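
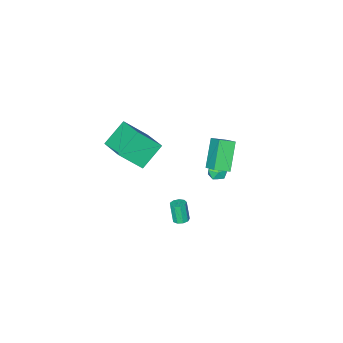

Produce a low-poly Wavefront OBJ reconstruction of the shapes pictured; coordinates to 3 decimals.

v 1.772 -1.895 3.267
v 2.95 -2.728 4.723
v 2.242 0.112 4.036
v 3.421 -0.721 5.491
v 3.319 -1.799 2.069
v 4.498 -2.632 3.524
v 3.79 0.208 2.837
v 4.968 -0.625 4.293
v 0.751 0.113 -4.67
v 1.07 -0.309 -4.78
v 0.967 -0.735 -3.44
v 0.649 -0.313 -3.33
v 1.275 -0.02 -4.672
v 1.172 -0.447 -3.332
v 1.234 0.33 -4.564
v 1.132 -0.096 -3.224
v 0.968 0.58 -4.505
v 0.865 0.153 -3.165
v 0.601 0.611 -4.523
v 0.498 0.184 -3.183
v 0.304 0.409 -4.61
v 0.201 -0.018 -3.27
v 0.216 0.069 -4.725
v 0.113 -0.358 -3.385
v 0.379 -0.25 -4.814
v 0.276 -0.677 -3.474
v 0.716 -0.399 -4.836
v 0.614 -0.826 -3.496
v -3.489 -0.496 -2.575
v -3.072 -0.26 -3.134
v -3.068 -1.6 -2.726
v -2.651 -1.364 -3.285
v -2.497 -1.154 -2.597
v -2.757 -0.472 -2.504
v -3.383 -1.388 -3.356
v -3.643 -0.706 -3.263
v -3.007 -0.812 -3.617
v -2.459 -0.667 -3.148
v -3.681 -1.193 -2.712
v -3.133 -1.048 -2.243
v -2.425 -0.861 1.086
v -2.171 0.249 1.935
v -3.319 -0.366 0.707
v -3.065 0.744 1.556
v -1.235 0.076 -0.496
v -0.981 1.186 0.353
v -2.129 0.571 -0.875
v -1.875 1.681 -0.026
f 2 4 1
f 5 2 1
f 1 4 3
f 3 5 1
f 2 8 4
f 6 2 5
f 6 8 2
f 4 8 3
f 7 5 3
f 3 8 7
f 7 6 5
f 8 6 7
f 10 9 13
f 10 13 11
f 11 13 14
f 11 14 12
f 13 9 15
f 13 15 14
f 14 15 16
f 14 16 12
f 15 9 17
f 15 17 16
f 16 17 18
f 16 18 12
f 17 9 19
f 17 19 18
f 18 19 20
f 18 20 12
f 19 9 21
f 19 21 20
f 20 21 22
f 20 22 12
f 21 9 23
f 21 23 22
f 22 23 24
f 22 24 12
f 23 9 25
f 23 25 24
f 24 25 26
f 24 26 12
f 25 9 27
f 25 27 26
f 26 27 28
f 26 28 12
f 27 9 10
f 27 10 28
f 28 10 11
f 28 11 12
f 29 40 34
f 29 34 30
f 29 30 36
f 29 36 39
f 29 39 40
f 30 34 38
f 34 40 33
f 40 39 31
f 39 36 35
f 36 30 37
f 32 38 33
f 32 33 31
f 32 31 35
f 32 35 37
f 32 37 38
f 33 38 34
f 31 33 40
f 35 31 39
f 37 35 36
f 38 37 30
f 42 44 41
f 45 42 41
f 41 44 43
f 43 45 41
f 42 48 44
f 46 42 45
f 46 48 42
f 44 48 43
f 47 45 43
f 43 48 47
f 47 46 45
f 48 46 47



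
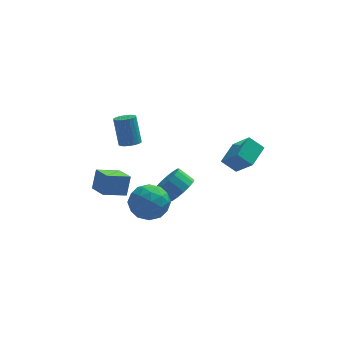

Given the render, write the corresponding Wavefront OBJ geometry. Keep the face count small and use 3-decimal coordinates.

v -1.76 1.178 -2.705
v -1.076 0.657 -1.81
v -2.404 -0.637 -3.27
v -1.72 -1.158 -2.375
v -2.712 -0.474 -2.079
v -2.314 0.648 -1.73
v -1.166 -0.628 -3.35
v -0.768 0.494 -3.001
v -0.709 -0.459 -2.209
v -1.664 -0.364 -1.423
v -1.816 0.384 -3.657
v -2.771 0.479 -2.871
v -1.361 1.077 -2.208
v -2.119 -1.057 -2.872
v -2.702 -0.655 -2.698
v -2.3 -0.961 -2.172
v -2.089 1.071 -2.161
v -1.687 0.765 -1.635
v -2.649 0.1 -1.793
v -1.793 -0.745 -3.445
v -1.391 -1.051 -2.919
v -1.18 0.981 -2.908
v -0.778 0.675 -2.382
v -0.831 -0.08 -3.287
v -0.743 0.115 -1.917
v -1.122 -0.952 -2.249
v -0.797 -0.64 -2.822
v -0.563 0.019 -2.617
v -1.305 0.17 -1.455
v -1.684 -0.897 -1.787
v -2.267 -0.495 -1.613
v -2.033 0.165 -1.407
v -1.089 -0.486 -1.689
v -1.796 0.917 -3.293
v -2.175 -0.15 -3.625
v -1.447 -0.145 -3.673
v -1.213 0.515 -3.467
v -2.358 0.972 -2.831
v -2.737 -0.095 -3.163
v -2.917 0.001 -2.463
v -2.683 0.66 -2.258
v -2.391 0.506 -3.391
v -4.19 2.363 -3.581
v -3.929 2.859 -2.375
v -4.751 3.678 -4.001
v -4.49 4.174 -2.795
v -2.85 2.786 -4.045
v -2.589 3.282 -2.839
v -3.411 4.101 -4.465
v -3.15 4.597 -3.259
v 2.107 -0.268 0.825
v 2.876 -1.18 1.994
v 2.863 0.966 1.29
v 3.632 0.054 2.459
v 2.908 -0.494 0.121
v 3.677 -1.406 1.29
v 3.664 0.74 0.586
v 4.433 -0.172 1.755
v -2.664 1.424 1.322
v -2.072 1.269 1.471
v -2.324 1.901 3.127
v -2.916 2.056 2.978
v -2.046 1.531 1.375
v -2.297 2.163 3.031
v -2.142 1.772 1.269
v -2.393 2.404 2.924
v -2.341 1.944 1.173
v -2.593 2.576 2.828
v -2.605 2.013 1.106
v -2.856 2.645 2.762
v -2.88 1.965 1.083
v -3.132 2.597 2.738
v -3.113 1.81 1.107
v -3.364 2.442 2.762
v -3.256 1.579 1.173
v -3.508 2.211 2.829
v -3.283 1.317 1.269
v -3.534 1.949 2.925
v -3.187 1.076 1.376
v -3.438 1.708 3.031
v -2.987 0.904 1.472
v -3.239 1.536 3.127
v -2.724 0.835 1.538
v -2.975 1.467 3.194
v -2.448 0.883 1.562
v -2.7 1.515 3.217
v -2.216 1.038 1.538
v -2.467 1.67 3.193
v 0.283 3.509 -4.362
v 1.012 3.831 -3.709
v 0.185 4.233 -2.985
v -0.543 3.911 -3.638
v 0.94 4.218 -4.005
v 0.113 4.62 -3.282
v 0.718 4.443 -4.384
v -0.109 4.844 -3.66
v 0.396 4.454 -4.757
v -0.431 4.855 -4.033
v 0.049 4.248 -5.04
v -0.778 4.65 -4.316
v -0.245 3.873 -5.168
v -1.072 4.275 -4.444
v -0.418 3.415 -5.111
v -1.245 3.817 -4.387
v -0.43 2.978 -4.882
v -1.257 3.38 -4.158
v -0.279 2.663 -4.534
v -1.105 3.065 -3.81
v 0.002 2.542 -4.147
v -0.825 2.944 -3.423
v 0.346 2.642 -3.809
v -0.481 3.044 -3.085
v 0.676 2.941 -3.598
v -0.15 3.343 -2.874
v 0.917 3.37 -3.562
v 0.09 3.772 -2.838
f 1 38 17
f 38 12 41
f 17 41 6
f 38 41 17
f 1 17 13
f 17 6 18
f 13 18 2
f 17 18 13
f 1 13 22
f 13 2 23
f 22 23 8
f 13 23 22
f 1 22 34
f 22 8 37
f 34 37 11
f 22 37 34
f 1 34 38
f 34 11 42
f 38 42 12
f 34 42 38
f 2 18 29
f 18 6 32
f 29 32 10
f 18 32 29
f 6 41 19
f 41 12 40
f 19 40 5
f 41 40 19
f 12 42 39
f 42 11 35
f 39 35 3
f 42 35 39
f 11 37 36
f 37 8 24
f 36 24 7
f 37 24 36
f 8 23 28
f 23 2 25
f 28 25 9
f 23 25 28
f 4 30 16
f 30 10 31
f 16 31 5
f 30 31 16
f 4 16 14
f 16 5 15
f 14 15 3
f 16 15 14
f 4 14 21
f 14 3 20
f 21 20 7
f 14 20 21
f 4 21 26
f 21 7 27
f 26 27 9
f 21 27 26
f 4 26 30
f 26 9 33
f 30 33 10
f 26 33 30
f 5 31 19
f 31 10 32
f 19 32 6
f 31 32 19
f 3 15 39
f 15 5 40
f 39 40 12
f 15 40 39
f 7 20 36
f 20 3 35
f 36 35 11
f 20 35 36
f 9 27 28
f 27 7 24
f 28 24 8
f 27 24 28
f 10 33 29
f 33 9 25
f 29 25 2
f 33 25 29
f 44 46 43
f 47 44 43
f 43 46 45
f 45 47 43
f 44 50 46
f 48 44 47
f 48 50 44
f 46 50 45
f 49 47 45
f 45 50 49
f 49 48 47
f 50 48 49
f 52 54 51
f 55 52 51
f 51 54 53
f 53 55 51
f 52 58 54
f 56 52 55
f 56 58 52
f 54 58 53
f 57 55 53
f 53 58 57
f 57 56 55
f 58 56 57
f 60 59 63
f 60 63 61
f 61 63 64
f 61 64 62
f 63 59 65
f 63 65 64
f 64 65 66
f 64 66 62
f 65 59 67
f 65 67 66
f 66 67 68
f 66 68 62
f 67 59 69
f 67 69 68
f 68 69 70
f 68 70 62
f 69 59 71
f 69 71 70
f 70 71 72
f 70 72 62
f 71 59 73
f 71 73 72
f 72 73 74
f 72 74 62
f 73 59 75
f 73 75 74
f 74 75 76
f 74 76 62
f 75 59 77
f 75 77 76
f 76 77 78
f 76 78 62
f 77 59 79
f 77 79 78
f 78 79 80
f 78 80 62
f 79 59 81
f 79 81 80
f 80 81 82
f 80 82 62
f 81 59 83
f 81 83 82
f 82 83 84
f 82 84 62
f 83 59 85
f 83 85 84
f 84 85 86
f 84 86 62
f 85 59 87
f 85 87 86
f 86 87 88
f 86 88 62
f 87 59 60
f 87 60 88
f 88 60 61
f 88 61 62
f 90 89 93
f 90 93 91
f 91 93 94
f 91 94 92
f 93 89 95
f 93 95 94
f 94 95 96
f 94 96 92
f 95 89 97
f 95 97 96
f 96 97 98
f 96 98 92
f 97 89 99
f 97 99 98
f 98 99 100
f 98 100 92
f 99 89 101
f 99 101 100
f 100 101 102
f 100 102 92
f 101 89 103
f 101 103 102
f 102 103 104
f 102 104 92
f 103 89 105
f 103 105 104
f 104 105 106
f 104 106 92
f 105 89 107
f 105 107 106
f 106 107 108
f 106 108 92
f 107 89 109
f 107 109 108
f 108 109 110
f 108 110 92
f 109 89 111
f 109 111 110
f 110 111 112
f 110 112 92
f 111 89 113
f 111 113 112
f 112 113 114
f 112 114 92
f 113 89 115
f 113 115 114
f 114 115 116
f 114 116 92
f 115 89 90
f 115 90 116
f 116 90 91
f 116 91 92



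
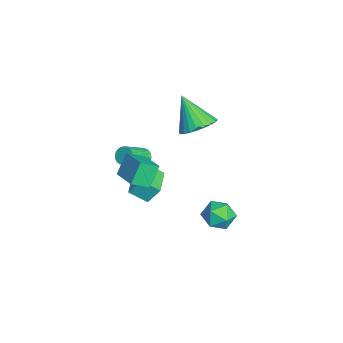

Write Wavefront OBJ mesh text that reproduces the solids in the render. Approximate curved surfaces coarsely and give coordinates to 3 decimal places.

v 0.168 -3.142 -0.795
v 0.213 -2.489 0.163
v 0.348 -2.157 -1.474
v 0.393 -1.504 -0.516
v 1.907 -3.396 -0.704
v 1.952 -2.743 0.254
v 2.087 -2.411 -1.383
v 2.132 -1.758 -0.425
v -0.873 0.312 2.202
v -0.263 0.963 2.847
v -1.827 -0.532 3.958
v -0.607 1.211 2.779
v -0.991 1.322 2.623
v -1.357 1.279 2.403
v -1.65 1.089 2.153
v -1.824 0.781 1.91
v -1.853 0.402 1.712
v -1.733 0.009 1.588
v -1.482 -0.338 1.558
v -1.138 -0.586 1.625
v -0.754 -0.697 1.781
v -0.388 -0.654 2.001
v -0.095 -0.464 2.251
v 0.079 -0.156 2.494
v 0.108 0.223 2.692
v -0.012 0.616 2.816
v 0.651 2.317 -3.986
v 1.426 1.731 -3.675
v -0.266 0.969 -4.245
v 0.509 0.383 -3.934
v 0.017 0.975 -3.265
v 0.583 1.808 -3.105
v 0.577 0.892 -4.815
v 1.143 1.725 -4.655
v 1.379 0.85 -4.187
v 1.034 0.902 -3.229
v 0.126 1.798 -4.691
v -0.219 1.85 -3.733
v 2.284 -3.963 1.133
v 1.689 -3.461 2.308
v 1.99 -3.021 0.582
v 1.395 -2.519 1.757
v 3.725 -3.261 1.563
v 3.13 -2.759 2.738
v 3.431 -2.319 1.012
v 2.836 -1.817 2.187
v -3.383 -2.576 -2.4
v -2.883 -2.282 -2.554
v -1.997 -3.311 -1.635
v -2.497 -3.604 -1.48
v -2.947 -2.165 -2.361
v -2.06 -3.194 -1.442
v -3.077 -2.111 -2.175
v -2.191 -3.14 -1.255
v -3.254 -2.127 -2.022
v -2.368 -3.156 -1.103
v -3.451 -2.212 -1.927
v -2.564 -3.241 -1.008
v -3.637 -2.352 -1.904
v -2.751 -3.381 -0.985
v -3.785 -2.526 -1.957
v -2.898 -3.555 -1.037
v -3.871 -2.707 -2.076
v -2.985 -3.736 -1.157
v -3.883 -2.869 -2.245
v -2.997 -3.898 -1.326
v -3.82 -2.986 -2.438
v -2.933 -4.015 -1.519
v -3.689 -3.04 -2.625
v -2.803 -4.069 -1.705
v -3.512 -3.024 -2.777
v -2.626 -4.053 -1.858
v -3.316 -2.939 -2.872
v -2.429 -3.968 -1.953
v -3.129 -2.799 -2.895
v -2.243 -3.828 -1.976
v -2.982 -2.625 -2.843
v -2.095 -3.654 -1.923
v -2.895 -2.444 -2.723
v -2.009 -3.473 -1.804
f 2 4 1
f 5 2 1
f 1 4 3
f 3 5 1
f 2 8 4
f 6 2 5
f 6 8 2
f 4 8 3
f 7 5 3
f 3 8 7
f 7 6 5
f 8 6 7
f 10 9 12
f 10 12 11
f 12 9 13
f 12 13 11
f 13 9 14
f 13 14 11
f 14 9 15
f 14 15 11
f 15 9 16
f 15 16 11
f 16 9 17
f 16 17 11
f 17 9 18
f 17 18 11
f 18 9 19
f 18 19 11
f 19 9 20
f 19 20 11
f 20 9 21
f 20 21 11
f 21 9 22
f 21 22 11
f 22 9 23
f 22 23 11
f 23 9 24
f 23 24 11
f 24 9 25
f 24 25 11
f 25 9 26
f 25 26 11
f 26 9 10
f 26 10 11
f 27 38 32
f 27 32 28
f 27 28 34
f 27 34 37
f 27 37 38
f 28 32 36
f 32 38 31
f 38 37 29
f 37 34 33
f 34 28 35
f 30 36 31
f 30 31 29
f 30 29 33
f 30 33 35
f 30 35 36
f 31 36 32
f 29 31 38
f 33 29 37
f 35 33 34
f 36 35 28
f 40 42 39
f 43 40 39
f 39 42 41
f 41 43 39
f 40 46 42
f 44 40 43
f 44 46 40
f 42 46 41
f 45 43 41
f 41 46 45
f 45 44 43
f 46 44 45
f 48 47 51
f 48 51 49
f 49 51 52
f 49 52 50
f 51 47 53
f 51 53 52
f 52 53 54
f 52 54 50
f 53 47 55
f 53 55 54
f 54 55 56
f 54 56 50
f 55 47 57
f 55 57 56
f 56 57 58
f 56 58 50
f 57 47 59
f 57 59 58
f 58 59 60
f 58 60 50
f 59 47 61
f 59 61 60
f 60 61 62
f 60 62 50
f 61 47 63
f 61 63 62
f 62 63 64
f 62 64 50
f 63 47 65
f 63 65 64
f 64 65 66
f 64 66 50
f 65 47 67
f 65 67 66
f 66 67 68
f 66 68 50
f 67 47 69
f 67 69 68
f 68 69 70
f 68 70 50
f 69 47 71
f 69 71 70
f 70 71 72
f 70 72 50
f 71 47 73
f 71 73 72
f 72 73 74
f 72 74 50
f 73 47 75
f 73 75 74
f 74 75 76
f 74 76 50
f 75 47 77
f 75 77 76
f 76 77 78
f 76 78 50
f 77 47 79
f 77 79 78
f 78 79 80
f 78 80 50
f 79 47 48
f 79 48 80
f 80 48 49
f 80 49 50



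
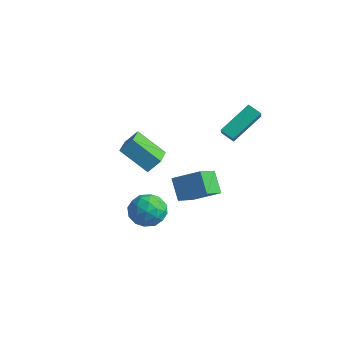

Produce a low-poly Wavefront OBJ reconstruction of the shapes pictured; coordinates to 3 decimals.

v 2.092 -2.652 -2.47
v 2.622 -1.836 -2.131
v 3.098 -3.664 -1.609
v 3.628 -2.848 -1.27
v 2.663 -3.006 -0.945
v 2.042 -2.381 -1.477
v 3.678 -3.119 -2.263
v 3.057 -2.494 -2.795
v 3.603 -2.125 -2.003
v 2.976 -2.055 -1.189
v 2.744 -3.445 -2.551
v 2.117 -3.375 -1.737
v 2.269 -2.155 -2.376
v 3.451 -3.345 -1.364
v 2.884 -3.438 -1.173
v 3.196 -2.959 -0.973
v 1.927 -2.475 -1.992
v 2.239 -1.996 -1.793
v 2.263 -2.684 -1.095
v 3.481 -3.504 -1.947
v 3.793 -3.025 -1.748
v 2.524 -2.541 -2.767
v 2.836 -2.062 -2.567
v 3.457 -2.816 -2.645
v 3.157 -1.845 -2.102
v 3.748 -2.44 -1.596
v 3.778 -2.6 -2.179
v 3.412 -2.232 -2.492
v 2.788 -1.804 -1.623
v 3.38 -2.399 -1.117
v 2.812 -2.492 -0.926
v 2.447 -2.125 -1.239
v 3.365 -1.974 -1.548
v 2.34 -3.101 -2.623
v 2.932 -3.696 -2.117
v 3.273 -3.375 -2.501
v 2.908 -3.008 -2.814
v 1.972 -3.06 -2.144
v 2.563 -3.655 -1.638
v 2.308 -3.268 -1.248
v 1.942 -2.9 -1.561
v 2.355 -3.526 -2.192
v -0.17 2.825 -3.84
v 0.093 1.522 -3.1
v 1.145 3.568 -2.996
v 1.407 2.266 -2.257
v 0.733 2.414 -4.883
v 0.995 1.112 -4.144
v 2.047 3.158 -4.04
v 2.31 1.855 -3.3
v 1.531 -1.475 -0.387
v 0.17 -2.088 0.804
v 0.437 -0.115 -0.937
v -0.924 -0.728 0.254
v 1.884 -0.912 0.306
v 0.523 -1.525 1.497
v 0.79 0.448 -0.244
v -0.571 -0.165 0.947
v 2.36 2.78 0.886
v 2.607 4.471 2.09
v 3.061 2.954 0.498
v 3.307 4.645 1.701
v 2.993 2.095 1.719
v 3.239 3.786 2.922
v 3.693 2.269 1.33
v 3.94 3.96 2.534
f 1 38 17
f 38 12 41
f 17 41 6
f 38 41 17
f 1 17 13
f 17 6 18
f 13 18 2
f 17 18 13
f 1 13 22
f 13 2 23
f 22 23 8
f 13 23 22
f 1 22 34
f 22 8 37
f 34 37 11
f 22 37 34
f 1 34 38
f 34 11 42
f 38 42 12
f 34 42 38
f 2 18 29
f 18 6 32
f 29 32 10
f 18 32 29
f 6 41 19
f 41 12 40
f 19 40 5
f 41 40 19
f 12 42 39
f 42 11 35
f 39 35 3
f 42 35 39
f 11 37 36
f 37 8 24
f 36 24 7
f 37 24 36
f 8 23 28
f 23 2 25
f 28 25 9
f 23 25 28
f 4 30 16
f 30 10 31
f 16 31 5
f 30 31 16
f 4 16 14
f 16 5 15
f 14 15 3
f 16 15 14
f 4 14 21
f 14 3 20
f 21 20 7
f 14 20 21
f 4 21 26
f 21 7 27
f 26 27 9
f 21 27 26
f 4 26 30
f 26 9 33
f 30 33 10
f 26 33 30
f 5 31 19
f 31 10 32
f 19 32 6
f 31 32 19
f 3 15 39
f 15 5 40
f 39 40 12
f 15 40 39
f 7 20 36
f 20 3 35
f 36 35 11
f 20 35 36
f 9 27 28
f 27 7 24
f 28 24 8
f 27 24 28
f 10 33 29
f 33 9 25
f 29 25 2
f 33 25 29
f 44 46 43
f 47 44 43
f 43 46 45
f 45 47 43
f 44 50 46
f 48 44 47
f 48 50 44
f 46 50 45
f 49 47 45
f 45 50 49
f 49 48 47
f 50 48 49
f 52 54 51
f 55 52 51
f 51 54 53
f 53 55 51
f 52 58 54
f 56 52 55
f 56 58 52
f 54 58 53
f 57 55 53
f 53 58 57
f 57 56 55
f 58 56 57
f 60 62 59
f 63 60 59
f 59 62 61
f 61 63 59
f 60 66 62
f 64 60 63
f 64 66 60
f 62 66 61
f 65 63 61
f 61 66 65
f 65 64 63
f 66 64 65



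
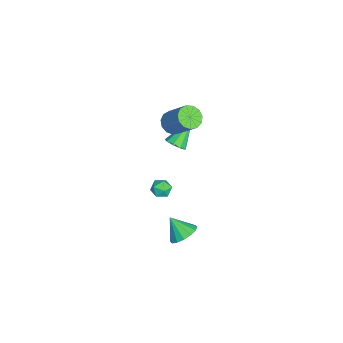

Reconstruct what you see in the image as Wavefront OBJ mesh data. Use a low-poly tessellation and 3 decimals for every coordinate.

v 0.28 -0.94 3.072
v 1.034 -1.275 2.87
v 1.955 -0.176 4.486
v 1.2 0.16 4.688
v 0.994 -0.87 2.617
v 1.915 0.229 4.233
v 0.728 -0.487 2.509
v 1.648 0.612 4.125
v 0.319 -0.248 2.58
v 1.239 0.851 4.195
v -0.103 -0.228 2.806
v 0.818 0.871 4.422
v -0.403 -0.435 3.118
v 0.518 0.664 4.733
v -0.486 -0.801 3.415
v 0.435 0.298 5.03
v -0.326 -1.212 3.603
v 0.595 -0.113 5.218
v 0.026 -1.536 3.622
v 0.947 -0.437 5.238
v 0.459 -1.67 3.468
v 1.379 -0.571 5.083
v 0.834 -1.573 3.187
v 1.755 -0.474 4.803
v 4.191 -0.005 -4.283
v 5.105 -0.342 -4.106
v 3.649 -0.895 -3.177
v 5.053 0.068 -3.802
v 4.771 0.458 -3.627
v 4.333 0.723 -3.628
v 3.857 0.794 -3.804
v 3.47 0.651 -4.109
v 3.277 0.332 -4.46
v 3.329 -0.078 -4.764
v 3.612 -0.468 -4.939
v 4.05 -0.733 -4.938
v 4.526 -0.804 -4.762
v 4.912 -0.661 -4.457
v 2.665 -0.824 -1.049
v 3.224 -1.254 -0.877
v 2.136 -1.726 -1.583
v 2.695 -2.156 -1.411
v 2.251 -1.912 -0.892
v 2.578 -1.355 -0.561
v 2.782 -1.625 -1.899
v 3.109 -1.068 -1.568
v 3.296 -1.749 -1.402
v 2.968 -1.926 -0.78
v 2.392 -1.054 -1.68
v 2.064 -1.231 -1.058
v -0.236 -0.82 0.245
v 0.299 -0.941 0.757
v -1.464 0.14 1.755
v 0.373 -0.487 0.529
v 0.163 -0.189 0.169
v -0.234 -0.186 -0.156
v -0.632 -0.479 -0.293
v -0.845 -0.932 -0.179
v -0.772 -1.332 0.134
v -0.449 -1.492 0.499
v -0.026 -1.338 0.745
f 2 1 5
f 2 5 3
f 3 5 6
f 3 6 4
f 5 1 7
f 5 7 6
f 6 7 8
f 6 8 4
f 7 1 9
f 7 9 8
f 8 9 10
f 8 10 4
f 9 1 11
f 9 11 10
f 10 11 12
f 10 12 4
f 11 1 13
f 11 13 12
f 12 13 14
f 12 14 4
f 13 1 15
f 13 15 14
f 14 15 16
f 14 16 4
f 15 1 17
f 15 17 16
f 16 17 18
f 16 18 4
f 17 1 19
f 17 19 18
f 18 19 20
f 18 20 4
f 19 1 21
f 19 21 20
f 20 21 22
f 20 22 4
f 21 1 23
f 21 23 22
f 22 23 24
f 22 24 4
f 23 1 2
f 23 2 24
f 24 2 3
f 24 3 4
f 26 25 28
f 26 28 27
f 28 25 29
f 28 29 27
f 29 25 30
f 29 30 27
f 30 25 31
f 30 31 27
f 31 25 32
f 31 32 27
f 32 25 33
f 32 33 27
f 33 25 34
f 33 34 27
f 34 25 35
f 34 35 27
f 35 25 36
f 35 36 27
f 36 25 37
f 36 37 27
f 37 25 38
f 37 38 27
f 38 25 26
f 38 26 27
f 39 50 44
f 39 44 40
f 39 40 46
f 39 46 49
f 39 49 50
f 40 44 48
f 44 50 43
f 50 49 41
f 49 46 45
f 46 40 47
f 42 48 43
f 42 43 41
f 42 41 45
f 42 45 47
f 42 47 48
f 43 48 44
f 41 43 50
f 45 41 49
f 47 45 46
f 48 47 40
f 52 51 54
f 52 54 53
f 54 51 55
f 54 55 53
f 55 51 56
f 55 56 53
f 56 51 57
f 56 57 53
f 57 51 58
f 57 58 53
f 58 51 59
f 58 59 53
f 59 51 60
f 59 60 53
f 60 51 61
f 60 61 53
f 61 51 52
f 61 52 53



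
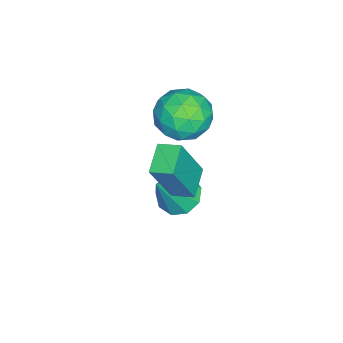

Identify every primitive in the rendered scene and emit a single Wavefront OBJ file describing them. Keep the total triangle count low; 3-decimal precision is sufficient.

v -3.058 -1.202 1.792
v -2.352 -1.177 0.903
v -2.388 -2.843 2.277
v -1.682 -2.818 1.388
v -1.526 -2.104 2.258
v -1.94 -1.09 1.958
v -2.8 -2.93 1.222
v -3.214 -1.916 0.922
v -2.192 -2.245 0.551
v -1.405 -1.734 1.191
v -3.335 -2.286 1.989
v -2.548 -1.775 2.629
v -2.763 -1.045 1.305
v -1.977 -2.975 1.875
v -1.885 -2.555 2.386
v -1.47 -2.54 1.864
v -2.522 -0.995 1.925
v -2.106 -0.98 1.403
v -1.621 -1.525 2.199
v -2.634 -3.04 1.777
v -2.218 -3.025 1.255
v -3.27 -1.48 1.316
v -2.855 -1.465 0.794
v -3.119 -2.495 0.981
v -2.255 -1.658 0.575
v -1.861 -2.623 0.861
v -2.518 -2.689 0.763
v -2.761 -2.092 0.587
v -1.792 -1.358 0.952
v -1.398 -2.323 1.237
v -1.307 -1.903 1.748
v -1.55 -1.307 1.572
v -1.698 -1.986 0.745
v -3.342 -1.697 1.943
v -2.948 -2.662 2.228
v -3.19 -2.713 1.608
v -3.433 -2.117 1.432
v -2.879 -1.397 2.319
v -2.485 -2.362 2.605
v -1.979 -1.928 2.593
v -2.222 -1.331 2.417
v -3.042 -2.034 2.435
v -0.383 -1.464 0.694
v 0.37 -1.973 2.676
v -0.376 -0.621 0.908
v 0.376 -1.129 2.89
v 0.744 -1.371 0.29
v 1.496 -1.879 2.272
v 0.75 -0.527 0.504
v 1.503 -1.036 2.486
v -1.598 -1.907 -2.39
v -1.11 -2.474 -2.871
v -0.482 -2.353 -0.73
v -0.861 -1.919 -2.889
v -0.957 -1.358 -2.673
v -1.354 -1.054 -2.325
v -1.864 -1.149 -2.008
v -2.25 -1.598 -1.869
v -2.331 -2.193 -1.974
v -2.069 -2.653 -2.274
v -1.587 -2.764 -2.628
f 1 38 17
f 38 12 41
f 17 41 6
f 38 41 17
f 1 17 13
f 17 6 18
f 13 18 2
f 17 18 13
f 1 13 22
f 13 2 23
f 22 23 8
f 13 23 22
f 1 22 34
f 22 8 37
f 34 37 11
f 22 37 34
f 1 34 38
f 34 11 42
f 38 42 12
f 34 42 38
f 2 18 29
f 18 6 32
f 29 32 10
f 18 32 29
f 6 41 19
f 41 12 40
f 19 40 5
f 41 40 19
f 12 42 39
f 42 11 35
f 39 35 3
f 42 35 39
f 11 37 36
f 37 8 24
f 36 24 7
f 37 24 36
f 8 23 28
f 23 2 25
f 28 25 9
f 23 25 28
f 4 30 16
f 30 10 31
f 16 31 5
f 30 31 16
f 4 16 14
f 16 5 15
f 14 15 3
f 16 15 14
f 4 14 21
f 14 3 20
f 21 20 7
f 14 20 21
f 4 21 26
f 21 7 27
f 26 27 9
f 21 27 26
f 4 26 30
f 26 9 33
f 30 33 10
f 26 33 30
f 5 31 19
f 31 10 32
f 19 32 6
f 31 32 19
f 3 15 39
f 15 5 40
f 39 40 12
f 15 40 39
f 7 20 36
f 20 3 35
f 36 35 11
f 20 35 36
f 9 27 28
f 27 7 24
f 28 24 8
f 27 24 28
f 10 33 29
f 33 9 25
f 29 25 2
f 33 25 29
f 44 46 43
f 47 44 43
f 43 46 45
f 45 47 43
f 44 50 46
f 48 44 47
f 48 50 44
f 46 50 45
f 49 47 45
f 45 50 49
f 49 48 47
f 50 48 49
f 52 51 54
f 52 54 53
f 54 51 55
f 54 55 53
f 55 51 56
f 55 56 53
f 56 51 57
f 56 57 53
f 57 51 58
f 57 58 53
f 58 51 59
f 58 59 53
f 59 51 60
f 59 60 53
f 60 51 61
f 60 61 53
f 61 51 52
f 61 52 53



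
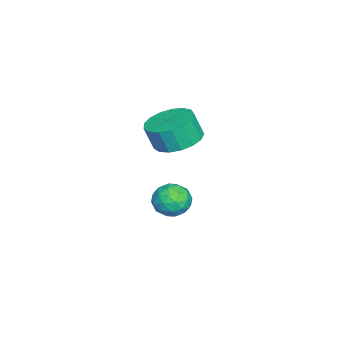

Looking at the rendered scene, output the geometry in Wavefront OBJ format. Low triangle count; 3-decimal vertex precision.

v -2.506 0.948 -2.035
v -1.903 0.337 -1.951
v -2.977 0.323 -3.189
v -2.374 -0.288 -3.105
v -3.025 -0.244 -2.541
v -2.734 0.143 -1.828
v -2.146 0.517 -3.312
v -1.855 0.904 -2.599
v -1.681 0.071 -2.74
v -2.224 -0.399 -2.263
v -2.656 1.059 -2.877
v -3.199 0.589 -2.4
v -2.163 0.697 -1.891
v -2.717 -0.037 -3.249
v -3.1 -0.011 -2.917
v -2.746 -0.37 -2.868
v -2.651 0.583 -1.819
v -2.297 0.224 -1.77
v -2.957 -0.117 -2.117
v -2.583 0.436 -3.37
v -2.229 0.077 -3.321
v -2.134 1.03 -2.272
v -1.78 0.671 -2.223
v -1.923 0.777 -3.023
v -1.678 0.182 -2.306
v -1.955 -0.185 -2.984
v -1.821 0.288 -3.106
v -1.65 0.515 -2.687
v -1.997 -0.094 -2.026
v -2.275 -0.462 -2.704
v -2.657 -0.436 -2.373
v -2.486 -0.209 -1.954
v -1.867 -0.251 -2.49
v -2.605 1.122 -2.436
v -2.883 0.754 -3.114
v -2.394 0.869 -3.186
v -2.223 1.096 -2.767
v -2.925 0.845 -2.156
v -3.202 0.478 -2.834
v -3.23 0.145 -2.453
v -3.059 0.372 -2.034
v -3.013 0.911 -2.65
v -1.319 0.887 1.672
v -0.492 0.339 1.437
v -0.433 -0.035 2.512
v -1.261 0.513 2.748
v -0.311 0.77 1.576
v -0.252 0.397 2.652
v -0.36 1.228 1.738
v -0.302 0.854 2.814
v -0.63 1.608 1.885
v -0.571 1.234 2.96
v -1.057 1.822 1.983
v -0.998 1.449 3.058
v -1.545 1.823 2.009
v -1.486 1.449 3.085
v -1.981 1.608 1.959
v -1.922 1.235 3.035
v -2.265 1.229 1.843
v -2.206 0.856 2.918
v -2.333 0.771 1.688
v -2.274 0.398 2.763
v -2.168 0.34 1.529
v -2.11 -0.034 2.604
v -1.81 0.034 1.403
v -1.751 -0.34 2.478
v -1.338 -0.077 1.339
v -1.28 -0.45 2.414
v -0.863 0.033 1.351
v -0.804 -0.34 2.426
f 1 38 17
f 38 12 41
f 17 41 6
f 38 41 17
f 1 17 13
f 17 6 18
f 13 18 2
f 17 18 13
f 1 13 22
f 13 2 23
f 22 23 8
f 13 23 22
f 1 22 34
f 22 8 37
f 34 37 11
f 22 37 34
f 1 34 38
f 34 11 42
f 38 42 12
f 34 42 38
f 2 18 29
f 18 6 32
f 29 32 10
f 18 32 29
f 6 41 19
f 41 12 40
f 19 40 5
f 41 40 19
f 12 42 39
f 42 11 35
f 39 35 3
f 42 35 39
f 11 37 36
f 37 8 24
f 36 24 7
f 37 24 36
f 8 23 28
f 23 2 25
f 28 25 9
f 23 25 28
f 4 30 16
f 30 10 31
f 16 31 5
f 30 31 16
f 4 16 14
f 16 5 15
f 14 15 3
f 16 15 14
f 4 14 21
f 14 3 20
f 21 20 7
f 14 20 21
f 4 21 26
f 21 7 27
f 26 27 9
f 21 27 26
f 4 26 30
f 26 9 33
f 30 33 10
f 26 33 30
f 5 31 19
f 31 10 32
f 19 32 6
f 31 32 19
f 3 15 39
f 15 5 40
f 39 40 12
f 15 40 39
f 7 20 36
f 20 3 35
f 36 35 11
f 20 35 36
f 9 27 28
f 27 7 24
f 28 24 8
f 27 24 28
f 10 33 29
f 33 9 25
f 29 25 2
f 33 25 29
f 44 43 47
f 44 47 45
f 45 47 48
f 45 48 46
f 47 43 49
f 47 49 48
f 48 49 50
f 48 50 46
f 49 43 51
f 49 51 50
f 50 51 52
f 50 52 46
f 51 43 53
f 51 53 52
f 52 53 54
f 52 54 46
f 53 43 55
f 53 55 54
f 54 55 56
f 54 56 46
f 55 43 57
f 55 57 56
f 56 57 58
f 56 58 46
f 57 43 59
f 57 59 58
f 58 59 60
f 58 60 46
f 59 43 61
f 59 61 60
f 60 61 62
f 60 62 46
f 61 43 63
f 61 63 62
f 62 63 64
f 62 64 46
f 63 43 65
f 63 65 64
f 64 65 66
f 64 66 46
f 65 43 67
f 65 67 66
f 66 67 68
f 66 68 46
f 67 43 69
f 67 69 68
f 68 69 70
f 68 70 46
f 69 43 44
f 69 44 70
f 70 44 45
f 70 45 46



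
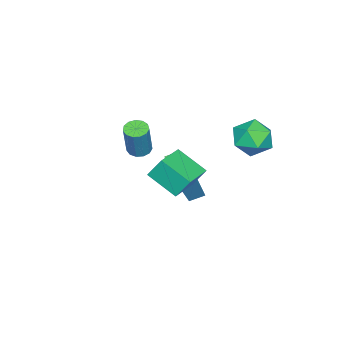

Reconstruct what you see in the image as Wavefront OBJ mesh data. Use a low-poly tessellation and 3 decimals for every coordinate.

v -2.406 -1.573 -0.706
v -1.815 -1.776 -0.885
v -1.163 -1.57 1.026
v -1.754 -1.367 1.206
v -1.816 -1.412 -0.925
v -1.163 -1.206 0.987
v -2.003 -1.099 -0.894
v -1.351 -0.893 1.017
v -2.319 -0.937 -0.804
v -1.667 -0.73 1.107
v -2.662 -0.976 -0.683
v -2.01 -0.77 1.229
v -2.924 -1.206 -0.569
v -2.272 -0.999 1.343
v -3.022 -1.551 -0.498
v -2.369 -1.345 1.413
v -2.924 -1.904 -0.493
v -2.271 -1.698 1.418
v -2.661 -2.152 -0.556
v -2.009 -1.946 1.355
v -2.318 -2.216 -0.666
v -1.666 -2.01 1.245
v -2.003 -2.076 -0.789
v -1.35 -1.869 1.122
v 1.416 2 1.747
v 1.224 2.641 2.827
v 1.508 3.543 0.846
v 1.316 4.185 1.925
v 3.104 2.055 2.015
v 2.912 2.697 3.094
v 3.196 3.599 1.113
v 3.004 4.24 2.193
v -3.323 -0.039 -2.563
v -3.848 0.582 -2.253
v -2 1.474 -3.353
v -2.524 2.095 -3.043
v -2.216 -0.035 -0.697
v -2.74 0.586 -0.387
v -0.892 1.478 -1.487
v -1.417 2.099 -1.177
v -3.956 4.87 1.718
v -3.221 3.969 1.965
v -4.519 3.971 0.115
v -3.784 3.07 0.362
v -4.745 3.255 1.036
v -4.397 3.81 2.027
v -3.343 4.13 0.053
v -2.995 4.685 1.044
v -2.842 3.512 0.936
v -3.708 2.971 1.543
v -4.032 4.969 0.537
v -4.898 4.428 1.144
f 2 1 5
f 2 5 3
f 3 5 6
f 3 6 4
f 5 1 7
f 5 7 6
f 6 7 8
f 6 8 4
f 7 1 9
f 7 9 8
f 8 9 10
f 8 10 4
f 9 1 11
f 9 11 10
f 10 11 12
f 10 12 4
f 11 1 13
f 11 13 12
f 12 13 14
f 12 14 4
f 13 1 15
f 13 15 14
f 14 15 16
f 14 16 4
f 15 1 17
f 15 17 16
f 16 17 18
f 16 18 4
f 17 1 19
f 17 19 18
f 18 19 20
f 18 20 4
f 19 1 21
f 19 21 20
f 20 21 22
f 20 22 4
f 21 1 23
f 21 23 22
f 22 23 24
f 22 24 4
f 23 1 2
f 23 2 24
f 24 2 3
f 24 3 4
f 26 28 25
f 29 26 25
f 25 28 27
f 27 29 25
f 26 32 28
f 30 26 29
f 30 32 26
f 28 32 27
f 31 29 27
f 27 32 31
f 31 30 29
f 32 30 31
f 34 36 33
f 37 34 33
f 33 36 35
f 35 37 33
f 34 40 36
f 38 34 37
f 38 40 34
f 36 40 35
f 39 37 35
f 35 40 39
f 39 38 37
f 40 38 39
f 41 52 46
f 41 46 42
f 41 42 48
f 41 48 51
f 41 51 52
f 42 46 50
f 46 52 45
f 52 51 43
f 51 48 47
f 48 42 49
f 44 50 45
f 44 45 43
f 44 43 47
f 44 47 49
f 44 49 50
f 45 50 46
f 43 45 52
f 47 43 51
f 49 47 48
f 50 49 42



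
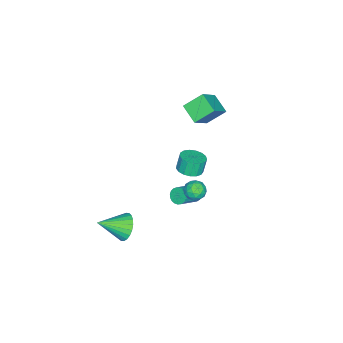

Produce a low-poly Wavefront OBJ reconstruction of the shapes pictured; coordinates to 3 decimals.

v 2.771 3.107 1.536
v 3.182 3.655 1.806
v 3.118 2.405 2.434
v 3.529 2.953 2.704
v 2.795 3 2.722
v 2.58 3.434 2.168
v 3.72 2.626 2.072
v 3.505 3.06 1.518
v 3.768 3.357 2.137
v 3.197 3.589 2.539
v 3.103 2.471 1.701
v 2.532 2.703 2.103
v 2.946 3.443 1.592
v 3.354 2.617 2.648
v 2.922 2.645 2.659
v 3.164 2.967 2.817
v 2.592 3.313 1.805
v 2.834 3.635 1.963
v 2.606 3.25 2.502
v 3.466 2.425 2.277
v 3.708 2.747 2.435
v 3.136 3.093 1.423
v 3.378 3.415 1.581
v 3.694 2.81 1.738
v 3.532 3.59 1.946
v 3.736 3.177 2.473
v 3.848 2.985 2.102
v 3.722 3.24 1.776
v 3.196 3.726 2.182
v 3.4 3.313 2.709
v 2.969 3.341 2.72
v 2.843 3.596 2.394
v 3.541 3.551 2.376
v 2.9 2.747 1.531
v 3.104 2.334 2.058
v 3.457 2.464 1.846
v 3.331 2.719 1.52
v 2.564 2.883 1.767
v 2.768 2.47 2.294
v 2.578 2.82 2.464
v 2.452 3.075 2.138
v 2.759 2.509 1.864
v 3.065 -1.695 -4.082
v 3.897 -1.369 -4.574
v 4.135 -3.065 -3.178
v 3.908 -1.144 -4.246
v 3.79 -1.003 -3.893
v 3.562 -0.967 -3.569
v 3.258 -1.042 -3.323
v 2.925 -1.217 -3.192
v 2.613 -1.464 -3.197
v 2.37 -1.746 -3.337
v 2.232 -2.021 -3.591
v 2.222 -2.246 -3.919
v 2.339 -2.387 -4.272
v 2.568 -2.423 -4.596
v 2.871 -2.348 -4.842
v 3.204 -2.173 -4.972
v 3.516 -1.926 -4.967
v 3.76 -1.644 -4.827
v -4.147 1.034 4.023
v -2.75 0.84 5.296
v -3.453 2.12 3.427
v -2.056 1.926 4.7
v -3.424 0.054 3.08
v -2.027 -0.14 4.353
v -2.73 1.14 2.484
v -1.333 0.946 3.757
v 1.822 2.071 2.499
v 2.546 2.435 2.68
v 2.242 2.533 3.701
v 1.518 2.169 3.521
v 2.309 2.738 2.58
v 2.005 2.836 3.601
v 1.961 2.888 2.462
v 1.657 2.986 3.483
v 1.581 2.851 2.353
v 1.277 2.95 3.374
v 1.256 2.636 2.277
v 0.952 2.734 3.298
v 1.061 2.291 2.252
v 0.757 2.389 3.273
v 1.04 1.895 2.284
v 0.736 1.993 3.305
v 1.198 1.54 2.365
v 0.895 1.638 3.386
v 1.5 1.306 2.477
v 1.196 1.405 3.498
v 1.875 1.248 2.594
v 1.571 1.346 3.615
v 2.238 1.378 2.69
v 1.934 1.476 3.711
v 2.505 1.667 2.741
v 2.202 1.765 3.763
v 2.617 2.048 2.738
v 2.313 2.147 3.759
v -1.526 0.862 -3.919
v -1.217 0.766 -4.448
v 0.175 0.301 -3.55
v -0.134 0.398 -3.021
v -1.166 1.014 -4.4
v 0.227 0.549 -3.503
v -1.176 1.235 -4.269
v 0.216 0.771 -3.372
v -1.247 1.393 -4.077
v 0.145 0.928 -3.18
v -1.366 1.458 -3.858
v 0.026 0.994 -2.961
v -1.513 1.421 -3.65
v -0.121 0.956 -2.752
v -1.662 1.286 -3.488
v -0.27 0.822 -2.59
v -1.788 1.079 -3.4
v -0.396 0.615 -2.503
v -1.868 0.834 -3.402
v -0.476 0.37 -2.505
v -1.889 0.594 -3.494
v -0.497 0.13 -2.597
v -1.848 0.4 -3.659
v -0.455 -0.064 -2.761
v -1.75 0.286 -3.868
v -0.358 -0.178 -2.971
v -1.614 0.272 -4.087
v -0.222 -0.192 -3.19
v -1.463 0.36 -4.276
v -0.071 -0.104 -3.379
v -1.323 0.534 -4.404
v 0.07 0.07 -3.507
f 1 38 17
f 38 12 41
f 17 41 6
f 38 41 17
f 1 17 13
f 17 6 18
f 13 18 2
f 17 18 13
f 1 13 22
f 13 2 23
f 22 23 8
f 13 23 22
f 1 22 34
f 22 8 37
f 34 37 11
f 22 37 34
f 1 34 38
f 34 11 42
f 38 42 12
f 34 42 38
f 2 18 29
f 18 6 32
f 29 32 10
f 18 32 29
f 6 41 19
f 41 12 40
f 19 40 5
f 41 40 19
f 12 42 39
f 42 11 35
f 39 35 3
f 42 35 39
f 11 37 36
f 37 8 24
f 36 24 7
f 37 24 36
f 8 23 28
f 23 2 25
f 28 25 9
f 23 25 28
f 4 30 16
f 30 10 31
f 16 31 5
f 30 31 16
f 4 16 14
f 16 5 15
f 14 15 3
f 16 15 14
f 4 14 21
f 14 3 20
f 21 20 7
f 14 20 21
f 4 21 26
f 21 7 27
f 26 27 9
f 21 27 26
f 4 26 30
f 26 9 33
f 30 33 10
f 26 33 30
f 5 31 19
f 31 10 32
f 19 32 6
f 31 32 19
f 3 15 39
f 15 5 40
f 39 40 12
f 15 40 39
f 7 20 36
f 20 3 35
f 36 35 11
f 20 35 36
f 9 27 28
f 27 7 24
f 28 24 8
f 27 24 28
f 10 33 29
f 33 9 25
f 29 25 2
f 33 25 29
f 44 43 46
f 44 46 45
f 46 43 47
f 46 47 45
f 47 43 48
f 47 48 45
f 48 43 49
f 48 49 45
f 49 43 50
f 49 50 45
f 50 43 51
f 50 51 45
f 51 43 52
f 51 52 45
f 52 43 53
f 52 53 45
f 53 43 54
f 53 54 45
f 54 43 55
f 54 55 45
f 55 43 56
f 55 56 45
f 56 43 57
f 56 57 45
f 57 43 58
f 57 58 45
f 58 43 59
f 58 59 45
f 59 43 60
f 59 60 45
f 60 43 44
f 60 44 45
f 62 64 61
f 65 62 61
f 61 64 63
f 63 65 61
f 62 68 64
f 66 62 65
f 66 68 62
f 64 68 63
f 67 65 63
f 63 68 67
f 67 66 65
f 68 66 67
f 70 69 73
f 70 73 71
f 71 73 74
f 71 74 72
f 73 69 75
f 73 75 74
f 74 75 76
f 74 76 72
f 75 69 77
f 75 77 76
f 76 77 78
f 76 78 72
f 77 69 79
f 77 79 78
f 78 79 80
f 78 80 72
f 79 69 81
f 79 81 80
f 80 81 82
f 80 82 72
f 81 69 83
f 81 83 82
f 82 83 84
f 82 84 72
f 83 69 85
f 83 85 84
f 84 85 86
f 84 86 72
f 85 69 87
f 85 87 86
f 86 87 88
f 86 88 72
f 87 69 89
f 87 89 88
f 88 89 90
f 88 90 72
f 89 69 91
f 89 91 90
f 90 91 92
f 90 92 72
f 91 69 93
f 91 93 92
f 92 93 94
f 92 94 72
f 93 69 95
f 93 95 94
f 94 95 96
f 94 96 72
f 95 69 70
f 95 70 96
f 96 70 71
f 96 71 72
f 98 97 101
f 98 101 99
f 99 101 102
f 99 102 100
f 101 97 103
f 101 103 102
f 102 103 104
f 102 104 100
f 103 97 105
f 103 105 104
f 104 105 106
f 104 106 100
f 105 97 107
f 105 107 106
f 106 107 108
f 106 108 100
f 107 97 109
f 107 109 108
f 108 109 110
f 108 110 100
f 109 97 111
f 109 111 110
f 110 111 112
f 110 112 100
f 111 97 113
f 111 113 112
f 112 113 114
f 112 114 100
f 113 97 115
f 113 115 114
f 114 115 116
f 114 116 100
f 115 97 117
f 115 117 116
f 116 117 118
f 116 118 100
f 117 97 119
f 117 119 118
f 118 119 120
f 118 120 100
f 119 97 121
f 119 121 120
f 120 121 122
f 120 122 100
f 121 97 123
f 121 123 122
f 122 123 124
f 122 124 100
f 123 97 125
f 123 125 124
f 124 125 126
f 124 126 100
f 125 97 127
f 125 127 126
f 126 127 128
f 126 128 100
f 127 97 98
f 127 98 128
f 128 98 99
f 128 99 100



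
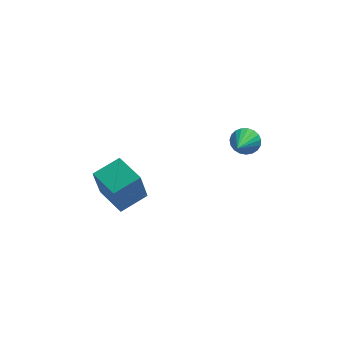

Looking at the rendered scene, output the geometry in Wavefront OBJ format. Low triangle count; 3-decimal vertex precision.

v 3.487 -0.996 1.558
v 4.088 -0.925 1.966
v 3.033 -2.604 2.502
v 3.882 -0.772 2.129
v 3.609 -0.657 2.193
v 3.314 -0.601 2.147
v 3.049 -0.613 1.999
v 2.86 -0.691 1.775
v 2.779 -0.822 1.513
v 2.821 -0.983 1.259
v 2.977 -1.146 1.057
v 3.222 -1.283 0.941
v 3.513 -1.371 0.932
v 3.799 -1.393 1.031
v 4.031 -1.347 1.221
v 4.169 -1.24 1.469
v 4.189 -1.091 1.733
v -2.222 -1.41 -3.223
v -2.525 -1.884 -1.388
v -3.194 -0.03 -3.027
v -3.498 -0.504 -1.192
v -0.982 -0.596 -2.808
v -1.286 -1.07 -0.973
v -1.955 0.784 -2.612
v -2.258 0.31 -0.777
f 2 1 4
f 2 4 3
f 4 1 5
f 4 5 3
f 5 1 6
f 5 6 3
f 6 1 7
f 6 7 3
f 7 1 8
f 7 8 3
f 8 1 9
f 8 9 3
f 9 1 10
f 9 10 3
f 10 1 11
f 10 11 3
f 11 1 12
f 11 12 3
f 12 1 13
f 12 13 3
f 13 1 14
f 13 14 3
f 14 1 15
f 14 15 3
f 15 1 16
f 15 16 3
f 16 1 17
f 16 17 3
f 17 1 2
f 17 2 3
f 19 21 18
f 22 19 18
f 18 21 20
f 20 22 18
f 19 25 21
f 23 19 22
f 23 25 19
f 21 25 20
f 24 22 20
f 20 25 24
f 24 23 22
f 25 23 24



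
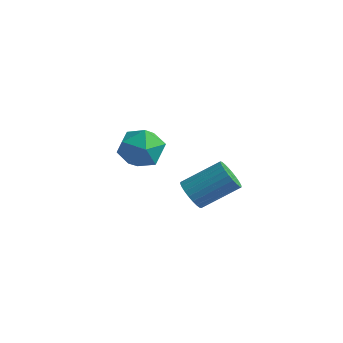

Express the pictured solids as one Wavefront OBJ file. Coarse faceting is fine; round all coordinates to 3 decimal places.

v -2.527 0.013 -1.88
v -2.064 -0.248 -1.046
v -3.616 -1.132 -1.634
v -3.153 -1.393 -0.8
v -3.627 -0.527 -0.852
v -2.954 0.181 -1.004
v -2.726 -1.561 -1.676
v -2.053 -0.853 -1.828
v -2.187 -1.221 -0.921
v -2.744 -0.582 -0.411
v -2.936 -0.798 -2.269
v -3.493 -0.159 -1.759
v 0.772 -2.469 -1.48
v 1.229 -2.48 -1.942
v 2.145 -1.442 -1.062
v 1.688 -1.431 -0.6
v 1.085 -2.286 -2.02
v 2 -1.249 -1.14
v 0.893 -2.121 -2.016
v 1.808 -1.083 -1.135
v 0.682 -2.008 -1.93
v 1.598 -0.971 -1.049
v 0.486 -1.965 -1.775
v 1.401 -0.928 -0.895
v 0.333 -1.999 -1.576
v 1.248 -0.962 -0.696
v 0.247 -2.105 -1.362
v 1.162 -1.068 -0.482
v 0.24 -2.266 -1.166
v 1.156 -1.229 -0.286
v 0.315 -2.458 -1.018
v 1.231 -1.42 -0.138
v 0.46 -2.651 -0.94
v 1.375 -1.614 -0.06
v 0.652 -2.817 -0.945
v 1.567 -1.779 -0.064
v 0.862 -2.929 -1.031
v 1.778 -1.892 -0.15
v 1.059 -2.972 -1.185
v 1.974 -1.935 -0.305
v 1.212 -2.938 -1.384
v 2.127 -1.901 -0.504
v 1.298 -2.832 -1.598
v 2.213 -1.795 -0.718
v 1.304 -2.671 -1.794
v 2.22 -1.634 -0.914
f 1 12 6
f 1 6 2
f 1 2 8
f 1 8 11
f 1 11 12
f 2 6 10
f 6 12 5
f 12 11 3
f 11 8 7
f 8 2 9
f 4 10 5
f 4 5 3
f 4 3 7
f 4 7 9
f 4 9 10
f 5 10 6
f 3 5 12
f 7 3 11
f 9 7 8
f 10 9 2
f 14 13 17
f 14 17 15
f 15 17 18
f 15 18 16
f 17 13 19
f 17 19 18
f 18 19 20
f 18 20 16
f 19 13 21
f 19 21 20
f 20 21 22
f 20 22 16
f 21 13 23
f 21 23 22
f 22 23 24
f 22 24 16
f 23 13 25
f 23 25 24
f 24 25 26
f 24 26 16
f 25 13 27
f 25 27 26
f 26 27 28
f 26 28 16
f 27 13 29
f 27 29 28
f 28 29 30
f 28 30 16
f 29 13 31
f 29 31 30
f 30 31 32
f 30 32 16
f 31 13 33
f 31 33 32
f 32 33 34
f 32 34 16
f 33 13 35
f 33 35 34
f 34 35 36
f 34 36 16
f 35 13 37
f 35 37 36
f 36 37 38
f 36 38 16
f 37 13 39
f 37 39 38
f 38 39 40
f 38 40 16
f 39 13 41
f 39 41 40
f 40 41 42
f 40 42 16
f 41 13 43
f 41 43 42
f 42 43 44
f 42 44 16
f 43 13 45
f 43 45 44
f 44 45 46
f 44 46 16
f 45 13 14
f 45 14 46
f 46 14 15
f 46 15 16



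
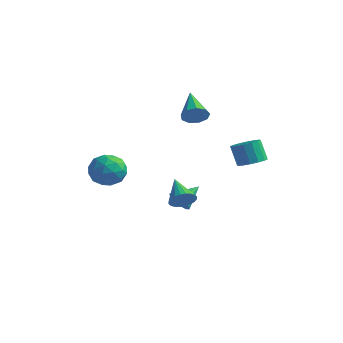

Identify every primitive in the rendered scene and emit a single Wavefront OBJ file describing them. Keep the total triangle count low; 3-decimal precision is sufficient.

v 1.089 -3.808 -0.174
v 1.445 -3.242 -0.211
v 0.031 -3.092 0.594
v 1.3 -3.225 -0.428
v 1.122 -3.297 -0.605
v 0.939 -3.447 -0.717
v 0.779 -3.651 -0.747
v 0.666 -3.88 -0.689
v 0.618 -4.098 -0.552
v 0.641 -4.271 -0.358
v 0.732 -4.374 -0.136
v 0.878 -4.391 0.08
v 1.056 -4.319 0.258
v 1.238 -4.17 0.37
v 1.398 -3.965 0.4
v 1.511 -3.736 0.342
v 1.56 -3.519 0.205
v 1.536 -3.345 0.011
v 1.762 0.508 0.898
v 2.438 0.546 1.196
v 1.955 0.63 2.281
v 1.278 0.592 1.982
v 2.34 0.91 1.125
v 1.857 0.993 2.209
v 2.088 1.166 0.993
v 1.605 1.249 2.077
v 1.748 1.245 0.835
v 1.265 1.329 1.919
v 1.412 1.128 0.694
v 0.929 1.211 1.778
v 1.169 0.844 0.608
v 0.686 0.928 1.692
v 1.085 0.47 0.599
v 0.602 0.554 1.684
v 1.183 0.107 0.671
v 0.7 0.19 1.755
v 1.435 -0.149 0.803
v 0.952 -0.066 1.887
v 1.775 -0.229 0.961
v 1.292 -0.145 2.045
v 2.111 -0.111 1.102
v 1.628 -0.028 2.186
v 2.354 0.172 1.188
v 1.871 0.256 2.272
v -4.341 -2.377 -0.107
v -3.649 -2.474 0.606
v -4.191 -3.946 -0.466
v -3.499 -4.043 0.247
v -4.452 -3.872 0.495
v -4.544 -2.903 0.717
v -3.296 -3.517 -0.577
v -3.388 -2.548 -0.355
v -3.003 -3.179 0.316
v -3.717 -3.399 0.979
v -4.123 -3.021 -0.839
v -4.837 -3.241 -0.176
v -4.008 -2.288 0.281
v -3.832 -4.132 -0.141
v -4.392 -4.032 0.005
v -3.985 -4.089 0.424
v -4.534 -2.54 0.346
v -4.127 -2.597 0.766
v -4.6 -3.419 0.7
v -3.713 -3.823 -0.626
v -3.306 -3.88 -0.206
v -3.855 -2.331 -0.284
v -3.448 -2.388 0.135
v -3.24 -3.001 -0.56
v -3.221 -2.759 0.53
v -3.134 -3.682 0.319
v -3.014 -3.372 -0.166
v -3.068 -2.803 -0.035
v -3.641 -2.888 0.919
v -3.554 -3.811 0.708
v -4.114 -3.71 0.854
v -4.168 -3.14 0.984
v -3.262 -3.303 0.749
v -4.286 -2.609 -0.568
v -4.199 -3.532 -0.779
v -3.672 -3.28 -0.844
v -3.726 -2.71 -0.714
v -4.706 -2.738 -0.179
v -4.619 -3.661 -0.39
v -4.772 -3.617 0.175
v -4.826 -3.048 0.306
v -4.578 -3.117 -0.609
v -0.923 -0.383 3.501
v -0.433 -0.22 3.973
v -2.117 0.723 4.359
v -0.414 0.086 3.605
v -0.633 0.172 3.188
v -0.989 -0.001 2.918
v -1.313 -0.353 2.92
v -1.455 -0.719 3.194
v -1.348 -0.928 3.612
v -1.042 -0.882 3.977
v -0.681 -0.602 4.12
v -2.417 0.297 -2.882
v -2.172 -0.06 -2.358
v -2.143 1.463 -2.218
v -1.854 0.017 -2.623
v -1.752 0.2 -2.987
v -1.904 0.42 -3.311
v -2.251 0.594 -3.471
v -2.662 0.653 -3.407
v -2.979 0.577 -3.142
v -3.082 0.393 -2.778
v -2.93 0.173 -2.454
v -2.583 0 -2.293
f 2 1 4
f 2 4 3
f 4 1 5
f 4 5 3
f 5 1 6
f 5 6 3
f 6 1 7
f 6 7 3
f 7 1 8
f 7 8 3
f 8 1 9
f 8 9 3
f 9 1 10
f 9 10 3
f 10 1 11
f 10 11 3
f 11 1 12
f 11 12 3
f 12 1 13
f 12 13 3
f 13 1 14
f 13 14 3
f 14 1 15
f 14 15 3
f 15 1 16
f 15 16 3
f 16 1 17
f 16 17 3
f 17 1 18
f 17 18 3
f 18 1 2
f 18 2 3
f 20 19 23
f 20 23 21
f 21 23 24
f 21 24 22
f 23 19 25
f 23 25 24
f 24 25 26
f 24 26 22
f 25 19 27
f 25 27 26
f 26 27 28
f 26 28 22
f 27 19 29
f 27 29 28
f 28 29 30
f 28 30 22
f 29 19 31
f 29 31 30
f 30 31 32
f 30 32 22
f 31 19 33
f 31 33 32
f 32 33 34
f 32 34 22
f 33 19 35
f 33 35 34
f 34 35 36
f 34 36 22
f 35 19 37
f 35 37 36
f 36 37 38
f 36 38 22
f 37 19 39
f 37 39 38
f 38 39 40
f 38 40 22
f 39 19 41
f 39 41 40
f 40 41 42
f 40 42 22
f 41 19 43
f 41 43 42
f 42 43 44
f 42 44 22
f 43 19 20
f 43 20 44
f 44 20 21
f 44 21 22
f 45 82 61
f 82 56 85
f 61 85 50
f 82 85 61
f 45 61 57
f 61 50 62
f 57 62 46
f 61 62 57
f 45 57 66
f 57 46 67
f 66 67 52
f 57 67 66
f 45 66 78
f 66 52 81
f 78 81 55
f 66 81 78
f 45 78 82
f 78 55 86
f 82 86 56
f 78 86 82
f 46 62 73
f 62 50 76
f 73 76 54
f 62 76 73
f 50 85 63
f 85 56 84
f 63 84 49
f 85 84 63
f 56 86 83
f 86 55 79
f 83 79 47
f 86 79 83
f 55 81 80
f 81 52 68
f 80 68 51
f 81 68 80
f 52 67 72
f 67 46 69
f 72 69 53
f 67 69 72
f 48 74 60
f 74 54 75
f 60 75 49
f 74 75 60
f 48 60 58
f 60 49 59
f 58 59 47
f 60 59 58
f 48 58 65
f 58 47 64
f 65 64 51
f 58 64 65
f 48 65 70
f 65 51 71
f 70 71 53
f 65 71 70
f 48 70 74
f 70 53 77
f 74 77 54
f 70 77 74
f 49 75 63
f 75 54 76
f 63 76 50
f 75 76 63
f 47 59 83
f 59 49 84
f 83 84 56
f 59 84 83
f 51 64 80
f 64 47 79
f 80 79 55
f 64 79 80
f 53 71 72
f 71 51 68
f 72 68 52
f 71 68 72
f 54 77 73
f 77 53 69
f 73 69 46
f 77 69 73
f 88 87 90
f 88 90 89
f 90 87 91
f 90 91 89
f 91 87 92
f 91 92 89
f 92 87 93
f 92 93 89
f 93 87 94
f 93 94 89
f 94 87 95
f 94 95 89
f 95 87 96
f 95 96 89
f 96 87 97
f 96 97 89
f 97 87 88
f 97 88 89
f 99 98 101
f 99 101 100
f 101 98 102
f 101 102 100
f 102 98 103
f 102 103 100
f 103 98 104
f 103 104 100
f 104 98 105
f 104 105 100
f 105 98 106
f 105 106 100
f 106 98 107
f 106 107 100
f 107 98 108
f 107 108 100
f 108 98 109
f 108 109 100
f 109 98 99
f 109 99 100



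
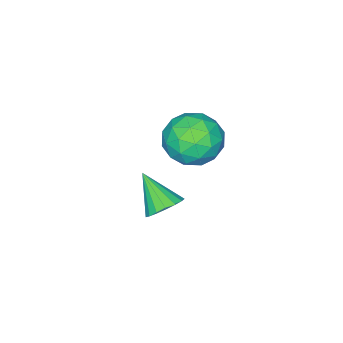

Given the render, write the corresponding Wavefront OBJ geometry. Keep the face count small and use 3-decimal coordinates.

v 3.863 1.981 1.707
v 4.429 2.164 1.993
v 3.717 0.959 2.653
v 4.21 2.335 2.144
v 3.911 2.424 2.194
v 3.602 2.412 2.133
v 3.352 2.301 1.974
v 3.219 2.117 1.755
v 3.234 1.902 1.524
v 3.393 1.705 1.335
v 3.66 1.571 1.232
v 3.973 1.531 1.238
v 4.262 1.594 1.351
v 4.458 1.746 1.545
v 4.519 1.952 1.777
v -0.479 -0.026 0.734
v 0.182 0.817 0.683
v 0.478 -0.697 2.017
v 1.139 0.146 1.966
v 0.138 0.271 2.329
v -0.454 0.686 1.537
v 1.114 -0.566 1.163
v 0.522 -0.151 0.371
v 1.166 0.484 0.948
v 0.563 1.001 1.669
v 0.097 -0.881 1.031
v -0.506 -0.364 1.752
v -0.232 0.455 0.596
v 0.892 -0.335 2.104
v 0.304 -0.261 2.318
v 0.692 0.234 2.287
v -0.606 0.377 1.098
v -0.218 0.873 1.068
v -0.244 0.552 2.035
v 0.878 -0.753 1.632
v 1.266 -0.257 1.602
v -0.032 -0.114 0.413
v 0.356 0.381 0.382
v 0.904 -0.432 0.665
v 0.735 0.754 0.722
v 1.297 0.359 1.476
v 1.282 -0.059 1.004
v 0.935 0.185 0.538
v 0.38 1.058 1.145
v 0.942 0.663 1.899
v 0.354 0.737 2.113
v 0.006 0.981 1.647
v 0.959 0.862 1.301
v -0.282 -0.543 0.801
v 0.28 -0.938 1.555
v 0.654 -0.861 1.053
v 0.306 -0.617 0.587
v -0.637 -0.239 1.224
v -0.075 -0.634 1.978
v -0.275 -0.065 2.162
v -0.622 0.179 1.696
v -0.299 -0.742 1.399
f 2 1 4
f 2 4 3
f 4 1 5
f 4 5 3
f 5 1 6
f 5 6 3
f 6 1 7
f 6 7 3
f 7 1 8
f 7 8 3
f 8 1 9
f 8 9 3
f 9 1 10
f 9 10 3
f 10 1 11
f 10 11 3
f 11 1 12
f 11 12 3
f 12 1 13
f 12 13 3
f 13 1 14
f 13 14 3
f 14 1 15
f 14 15 3
f 15 1 2
f 15 2 3
f 16 53 32
f 53 27 56
f 32 56 21
f 53 56 32
f 16 32 28
f 32 21 33
f 28 33 17
f 32 33 28
f 16 28 37
f 28 17 38
f 37 38 23
f 28 38 37
f 16 37 49
f 37 23 52
f 49 52 26
f 37 52 49
f 16 49 53
f 49 26 57
f 53 57 27
f 49 57 53
f 17 33 44
f 33 21 47
f 44 47 25
f 33 47 44
f 21 56 34
f 56 27 55
f 34 55 20
f 56 55 34
f 27 57 54
f 57 26 50
f 54 50 18
f 57 50 54
f 26 52 51
f 52 23 39
f 51 39 22
f 52 39 51
f 23 38 43
f 38 17 40
f 43 40 24
f 38 40 43
f 19 45 31
f 45 25 46
f 31 46 20
f 45 46 31
f 19 31 29
f 31 20 30
f 29 30 18
f 31 30 29
f 19 29 36
f 29 18 35
f 36 35 22
f 29 35 36
f 19 36 41
f 36 22 42
f 41 42 24
f 36 42 41
f 19 41 45
f 41 24 48
f 45 48 25
f 41 48 45
f 20 46 34
f 46 25 47
f 34 47 21
f 46 47 34
f 18 30 54
f 30 20 55
f 54 55 27
f 30 55 54
f 22 35 51
f 35 18 50
f 51 50 26
f 35 50 51
f 24 42 43
f 42 22 39
f 43 39 23
f 42 39 43
f 25 48 44
f 48 24 40
f 44 40 17
f 48 40 44



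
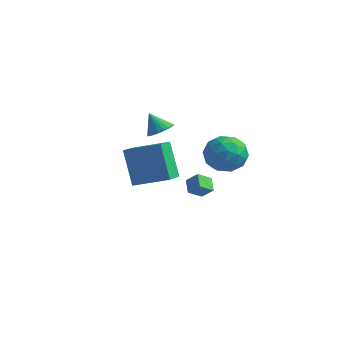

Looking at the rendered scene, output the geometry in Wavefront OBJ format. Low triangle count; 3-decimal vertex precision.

v -2.247 1.314 -1.059
v -1.635 1.413 -0.478
v -1.877 1.989 -1.563
v -1.265 2.088 -0.981
v -1.755 0.732 -1.479
v -1.143 0.831 -0.897
v -1.385 1.407 -1.982
v -0.773 1.506 -1.401
v -2.983 0.204 2.733
v -2.382 0.321 3.132
v -3.637 0.176 3.727
v -2.469 0.587 3.083
v -2.634 0.796 2.98
v -2.852 0.914 2.84
v -3.089 0.924 2.683
v -3.311 0.825 2.534
v -3.483 0.631 2.416
v -3.578 0.372 2.346
v -3.583 0.087 2.334
v -3.496 -0.179 2.384
v -3.332 -0.388 2.487
v -3.114 -0.506 2.627
v -2.876 -0.516 2.783
v -2.654 -0.417 2.932
v -2.483 -0.223 3.051
v -2.387 0.036 3.121
v -1.3 -4.683 1.799
v -2.158 -4.154 3.607
v -1.817 -3.11 1.093
v -2.674 -2.58 2.901
v 0.254 -3.94 2.319
v -0.603 -3.41 4.127
v -0.262 -2.366 1.613
v -1.12 -1.837 3.421
v -0.028 3.168 0.777
v 0.61 2.188 0.923
v -1.63 2.152 0.957
v -0.992 1.172 1.103
v -0.993 2.004 1.937
v -0.003 2.631 1.826
v -1.017 1.709 0.054
v -0.027 2.336 -0.057
v -0.002 1.286 0.476
v 0.013 1.469 1.639
v -1.033 2.871 0.241
v -1.018 3.054 1.404
v 0.432 2.767 0.835
v -1.452 1.573 1.045
v -1.452 2.062 1.536
v -1.078 1.486 1.621
v 0.072 3.028 1.365
v 0.446 2.452 1.451
v -0.496 2.344 2.046
v -1.466 1.888 0.429
v -1.092 1.312 0.515
v 0.058 2.854 0.259
v 0.432 2.278 0.344
v -0.524 1.996 -0.166
v 0.447 1.661 0.657
v -0.495 1.064 0.763
v -0.509 1.379 0.147
v 0.073 1.748 0.082
v 0.455 1.768 1.341
v -0.486 1.171 1.447
v -0.487 1.66 1.937
v 0.095 2.029 1.872
v 0.096 1.238 1.079
v -0.534 3.169 0.433
v -1.475 2.572 0.539
v -1.115 2.311 0.008
v -0.533 2.68 -0.057
v -0.525 3.276 1.117
v -1.467 2.679 1.223
v -1.093 2.592 1.798
v -0.511 2.961 1.733
v -1.116 3.102 0.801
f 2 4 1
f 5 2 1
f 1 4 3
f 3 5 1
f 2 8 4
f 6 2 5
f 6 8 2
f 4 8 3
f 7 5 3
f 3 8 7
f 7 6 5
f 8 6 7
f 10 9 12
f 10 12 11
f 12 9 13
f 12 13 11
f 13 9 14
f 13 14 11
f 14 9 15
f 14 15 11
f 15 9 16
f 15 16 11
f 16 9 17
f 16 17 11
f 17 9 18
f 17 18 11
f 18 9 19
f 18 19 11
f 19 9 20
f 19 20 11
f 20 9 21
f 20 21 11
f 21 9 22
f 21 22 11
f 22 9 23
f 22 23 11
f 23 9 24
f 23 24 11
f 24 9 25
f 24 25 11
f 25 9 26
f 25 26 11
f 26 9 10
f 26 10 11
f 28 30 27
f 31 28 27
f 27 30 29
f 29 31 27
f 28 34 30
f 32 28 31
f 32 34 28
f 30 34 29
f 33 31 29
f 29 34 33
f 33 32 31
f 34 32 33
f 35 72 51
f 72 46 75
f 51 75 40
f 72 75 51
f 35 51 47
f 51 40 52
f 47 52 36
f 51 52 47
f 35 47 56
f 47 36 57
f 56 57 42
f 47 57 56
f 35 56 68
f 56 42 71
f 68 71 45
f 56 71 68
f 35 68 72
f 68 45 76
f 72 76 46
f 68 76 72
f 36 52 63
f 52 40 66
f 63 66 44
f 52 66 63
f 40 75 53
f 75 46 74
f 53 74 39
f 75 74 53
f 46 76 73
f 76 45 69
f 73 69 37
f 76 69 73
f 45 71 70
f 71 42 58
f 70 58 41
f 71 58 70
f 42 57 62
f 57 36 59
f 62 59 43
f 57 59 62
f 38 64 50
f 64 44 65
f 50 65 39
f 64 65 50
f 38 50 48
f 50 39 49
f 48 49 37
f 50 49 48
f 38 48 55
f 48 37 54
f 55 54 41
f 48 54 55
f 38 55 60
f 55 41 61
f 60 61 43
f 55 61 60
f 38 60 64
f 60 43 67
f 64 67 44
f 60 67 64
f 39 65 53
f 65 44 66
f 53 66 40
f 65 66 53
f 37 49 73
f 49 39 74
f 73 74 46
f 49 74 73
f 41 54 70
f 54 37 69
f 70 69 45
f 54 69 70
f 43 61 62
f 61 41 58
f 62 58 42
f 61 58 62
f 44 67 63
f 67 43 59
f 63 59 36
f 67 59 63



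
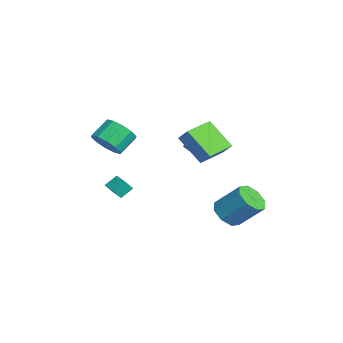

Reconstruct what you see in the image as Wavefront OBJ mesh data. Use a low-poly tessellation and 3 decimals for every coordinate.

v -0.226 -3.876 3.408
v 0.584 -3.934 4.057
v -0.023 -2.981 4.901
v -0.834 -2.924 4.252
v 0.708 -3.474 3.626
v 0.1 -2.521 4.469
v 0.474 -3.167 3.112
v -0.133 -2.214 3.955
v -0.027 -3.132 2.71
v -0.634 -2.179 3.554
v -0.604 -3.38 2.576
v -1.211 -2.428 3.419
v -1.037 -3.819 2.759
v -1.644 -2.866 3.603
v -1.16 -4.279 3.191
v -1.768 -3.326 4.034
v -0.927 -4.586 3.705
v -1.534 -3.633 4.548
v -0.426 -4.621 4.106
v -1.033 -3.668 4.95
v 0.151 -4.372 4.241
v -0.456 -3.42 5.084
v 2.142 -4.292 1.514
v 1.909 -3.609 2.051
v 2.016 -3.819 0.857
v 1.782 -3.136 1.394
v 3.058 -4.004 1.546
v 2.824 -3.321 2.083
v 2.931 -3.531 0.889
v 2.698 -2.848 1.426
v -0.825 1.468 3.966
v -0.191 1.857 4.75
v 0.332 2.487 2.526
v 0.965 2.876 3.309
v 0.255 0.024 3.811
v 0.888 0.413 4.594
v 1.411 1.043 2.37
v 2.045 1.432 3.154
v -2.615 2.146 1.18
v -2.112 2.182 1.505
v -2.541 1.33 2.265
v -3.045 1.294 1.94
v -2.27 2.364 1.619
v -2.7 1.512 2.38
v -2.497 2.503 1.647
v -2.926 1.651 2.407
v -2.747 2.571 1.582
v -3.176 1.719 2.343
v -2.971 2.555 1.438
v -3.4 1.703 2.198
v -3.124 2.458 1.242
v -3.553 1.606 2.002
v -3.177 2.299 1.034
v -3.606 1.447 1.794
v -3.119 2.11 0.855
v -3.548 1.258 1.615
v -2.96 1.928 0.74
v -3.39 1.076 1.501
v -2.734 1.789 0.713
v -3.163 0.937 1.473
v -2.484 1.721 0.777
v -2.913 0.869 1.538
v -2.26 1.737 0.922
v -2.689 0.885 1.682
v -2.107 1.834 1.118
v -2.536 0.982 1.878
v -2.054 1.993 1.326
v -2.483 1.141 2.086
v 1.368 2.538 -1.756
v 2.266 2.036 -1.698
v 2.889 3.32 -0.226
v 1.992 3.822 -0.284
v 2.284 2.627 -2.221
v 2.907 3.91 -0.748
v 1.765 3.165 -2.471
v 2.388 4.449 -0.998
v 1.014 3.337 -2.302
v 1.637 4.62 -0.83
v 0.471 3.04 -1.814
v 1.094 4.324 -0.342
v 0.453 2.45 -1.292
v 1.076 3.733 0.181
v 0.972 1.911 -1.042
v 1.595 3.195 0.431
v 1.723 1.74 -1.21
v 2.346 3.023 0.262
f 2 1 5
f 2 5 3
f 3 5 6
f 3 6 4
f 5 1 7
f 5 7 6
f 6 7 8
f 6 8 4
f 7 1 9
f 7 9 8
f 8 9 10
f 8 10 4
f 9 1 11
f 9 11 10
f 10 11 12
f 10 12 4
f 11 1 13
f 11 13 12
f 12 13 14
f 12 14 4
f 13 1 15
f 13 15 14
f 14 15 16
f 14 16 4
f 15 1 17
f 15 17 16
f 16 17 18
f 16 18 4
f 17 1 19
f 17 19 18
f 18 19 20
f 18 20 4
f 19 1 21
f 19 21 20
f 20 21 22
f 20 22 4
f 21 1 2
f 21 2 22
f 22 2 3
f 22 3 4
f 24 26 23
f 27 24 23
f 23 26 25
f 25 27 23
f 24 30 26
f 28 24 27
f 28 30 24
f 26 30 25
f 29 27 25
f 25 30 29
f 29 28 27
f 30 28 29
f 32 34 31
f 35 32 31
f 31 34 33
f 33 35 31
f 32 38 34
f 36 32 35
f 36 38 32
f 34 38 33
f 37 35 33
f 33 38 37
f 37 36 35
f 38 36 37
f 40 39 43
f 40 43 41
f 41 43 44
f 41 44 42
f 43 39 45
f 43 45 44
f 44 45 46
f 44 46 42
f 45 39 47
f 45 47 46
f 46 47 48
f 46 48 42
f 47 39 49
f 47 49 48
f 48 49 50
f 48 50 42
f 49 39 51
f 49 51 50
f 50 51 52
f 50 52 42
f 51 39 53
f 51 53 52
f 52 53 54
f 52 54 42
f 53 39 55
f 53 55 54
f 54 55 56
f 54 56 42
f 55 39 57
f 55 57 56
f 56 57 58
f 56 58 42
f 57 39 59
f 57 59 58
f 58 59 60
f 58 60 42
f 59 39 61
f 59 61 60
f 60 61 62
f 60 62 42
f 61 39 63
f 61 63 62
f 62 63 64
f 62 64 42
f 63 39 65
f 63 65 64
f 64 65 66
f 64 66 42
f 65 39 67
f 65 67 66
f 66 67 68
f 66 68 42
f 67 39 40
f 67 40 68
f 68 40 41
f 68 41 42
f 70 69 73
f 70 73 71
f 71 73 74
f 71 74 72
f 73 69 75
f 73 75 74
f 74 75 76
f 74 76 72
f 75 69 77
f 75 77 76
f 76 77 78
f 76 78 72
f 77 69 79
f 77 79 78
f 78 79 80
f 78 80 72
f 79 69 81
f 79 81 80
f 80 81 82
f 80 82 72
f 81 69 83
f 81 83 82
f 82 83 84
f 82 84 72
f 83 69 85
f 83 85 84
f 84 85 86
f 84 86 72
f 85 69 70
f 85 70 86
f 86 70 71
f 86 71 72



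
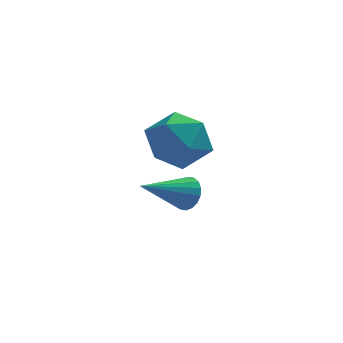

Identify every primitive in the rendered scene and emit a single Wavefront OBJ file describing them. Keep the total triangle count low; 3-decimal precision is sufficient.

v -2.794 3.277 0.314
v -2.43 3.224 0.885
v -4.266 2.343 1.166
v -2.575 3.487 0.922
v -2.764 3.708 0.839
v -2.959 3.844 0.651
v -3.121 3.867 0.397
v -3.219 3.774 0.126
v -3.232 3.582 -0.108
v -3.159 3.33 -0.258
v -3.014 3.067 -0.295
v -2.825 2.846 -0.211
v -2.63 2.71 -0.024
v -2.468 2.686 0.231
v -2.37 2.78 0.501
v -2.356 2.972 0.735
v -3.368 1.95 3.769
v -2.274 1.711 4.099
v -3.786 0.109 3.821
v -2.692 -0.13 4.151
v -3.414 0.425 4.881
v -3.156 1.563 4.849
v -2.904 0.257 3.071
v -2.646 1.395 3.039
v -1.988 0.665 3.668
v -2.303 0.769 4.787
v -3.757 1.051 3.133
v -4.072 1.155 4.252
f 2 1 4
f 2 4 3
f 4 1 5
f 4 5 3
f 5 1 6
f 5 6 3
f 6 1 7
f 6 7 3
f 7 1 8
f 7 8 3
f 8 1 9
f 8 9 3
f 9 1 10
f 9 10 3
f 10 1 11
f 10 11 3
f 11 1 12
f 11 12 3
f 12 1 13
f 12 13 3
f 13 1 14
f 13 14 3
f 14 1 15
f 14 15 3
f 15 1 16
f 15 16 3
f 16 1 2
f 16 2 3
f 17 28 22
f 17 22 18
f 17 18 24
f 17 24 27
f 17 27 28
f 18 22 26
f 22 28 21
f 28 27 19
f 27 24 23
f 24 18 25
f 20 26 21
f 20 21 19
f 20 19 23
f 20 23 25
f 20 25 26
f 21 26 22
f 19 21 28
f 23 19 27
f 25 23 24
f 26 25 18



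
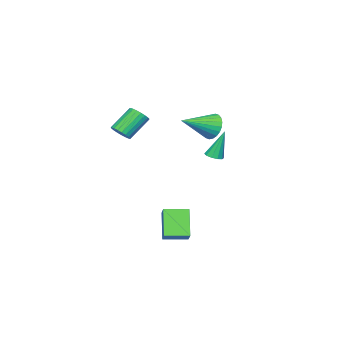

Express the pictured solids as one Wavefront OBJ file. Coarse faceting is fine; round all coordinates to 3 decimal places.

v 0.212 2.291 3.348
v 0.698 2.71 2.675
v 1.988 1.489 4.132
v 0.699 2.965 2.933
v 0.627 3.118 3.255
v 0.491 3.144 3.59
v 0.312 3.041 3.889
v 0.119 2.823 4.105
v -0.061 2.525 4.206
v -0.199 2.19 4.177
v -0.274 1.871 4.021
v -0.275 1.616 3.763
v -0.203 1.464 3.442
v -0.067 1.437 3.107
v 0.112 1.54 2.808
v 0.305 1.758 2.592
v 0.485 2.057 2.491
v 0.623 2.391 2.52
v 4.427 -0.784 3.382
v 4.909 -0.577 3.799
v 3.715 -0.209 4.995
v 3.233 -0.416 4.578
v 4.845 -0.342 3.663
v 3.651 0.026 4.859
v 4.709 -0.184 3.479
v 3.515 0.184 4.675
v 4.524 -0.129 3.277
v 3.33 0.239 4.474
v 4.323 -0.188 3.094
v 3.128 0.18 4.291
v 4.139 -0.35 2.961
v 2.945 0.018 4.157
v 4.005 -0.586 2.9
v 2.811 -0.219 4.097
v 3.945 -0.857 2.923
v 2.75 -0.489 4.119
v 3.967 -1.116 3.025
v 2.773 -0.748 4.221
v 4.069 -1.317 3.189
v 2.875 -0.949 4.385
v 4.233 -1.425 3.386
v 3.039 -1.057 4.582
v 4.431 -1.423 3.582
v 3.237 -1.055 4.779
v 4.628 -1.311 3.744
v 3.434 -0.943 4.94
v 4.79 -1.107 3.843
v 3.596 -0.739 5.04
v 4.889 -0.847 3.863
v 3.695 -0.479 5.059
v -0.788 1.675 0.628
v -0.451 1.249 0.802
v -1.232 2.085 2.492
v -0.256 1.542 0.783
v -0.265 1.886 0.706
v -0.473 2.149 0.598
v -0.802 2.23 0.502
v -1.126 2.1 0.454
v -1.32 1.807 0.472
v -1.312 1.463 0.55
v -1.103 1.201 0.657
v -0.774 1.119 0.753
v 3.127 1.02 -2.674
v 3.681 1.575 -2.037
v 2.151 2.064 -2.734
v 2.705 2.619 -2.098
v 4.055 1.801 -4.162
v 4.609 2.356 -3.526
v 3.079 2.845 -4.223
v 3.633 3.4 -3.586
f 2 1 4
f 2 4 3
f 4 1 5
f 4 5 3
f 5 1 6
f 5 6 3
f 6 1 7
f 6 7 3
f 7 1 8
f 7 8 3
f 8 1 9
f 8 9 3
f 9 1 10
f 9 10 3
f 10 1 11
f 10 11 3
f 11 1 12
f 11 12 3
f 12 1 13
f 12 13 3
f 13 1 14
f 13 14 3
f 14 1 15
f 14 15 3
f 15 1 16
f 15 16 3
f 16 1 17
f 16 17 3
f 17 1 18
f 17 18 3
f 18 1 2
f 18 2 3
f 20 19 23
f 20 23 21
f 21 23 24
f 21 24 22
f 23 19 25
f 23 25 24
f 24 25 26
f 24 26 22
f 25 19 27
f 25 27 26
f 26 27 28
f 26 28 22
f 27 19 29
f 27 29 28
f 28 29 30
f 28 30 22
f 29 19 31
f 29 31 30
f 30 31 32
f 30 32 22
f 31 19 33
f 31 33 32
f 32 33 34
f 32 34 22
f 33 19 35
f 33 35 34
f 34 35 36
f 34 36 22
f 35 19 37
f 35 37 36
f 36 37 38
f 36 38 22
f 37 19 39
f 37 39 38
f 38 39 40
f 38 40 22
f 39 19 41
f 39 41 40
f 40 41 42
f 40 42 22
f 41 19 43
f 41 43 42
f 42 43 44
f 42 44 22
f 43 19 45
f 43 45 44
f 44 45 46
f 44 46 22
f 45 19 47
f 45 47 46
f 46 47 48
f 46 48 22
f 47 19 49
f 47 49 48
f 48 49 50
f 48 50 22
f 49 19 20
f 49 20 50
f 50 20 21
f 50 21 22
f 52 51 54
f 52 54 53
f 54 51 55
f 54 55 53
f 55 51 56
f 55 56 53
f 56 51 57
f 56 57 53
f 57 51 58
f 57 58 53
f 58 51 59
f 58 59 53
f 59 51 60
f 59 60 53
f 60 51 61
f 60 61 53
f 61 51 62
f 61 62 53
f 62 51 52
f 62 52 53
f 64 66 63
f 67 64 63
f 63 66 65
f 65 67 63
f 64 70 66
f 68 64 67
f 68 70 64
f 66 70 65
f 69 67 65
f 65 70 69
f 69 68 67
f 70 68 69



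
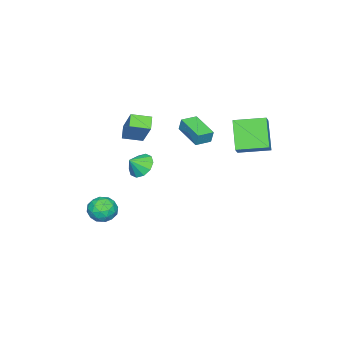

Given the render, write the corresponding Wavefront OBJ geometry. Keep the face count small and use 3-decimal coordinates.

v -2.591 2.456 0.327
v -3.779 1.626 1.861
v -3.405 4.139 0.609
v -4.592 3.308 2.142
v -1.928 2.672 0.958
v -3.115 1.841 2.491
v -2.741 4.354 1.239
v -3.929 3.524 2.773
v -3.895 -1.045 0.831
v -3.837 -0.849 1.666
v -3.055 0.524 0.405
v -2.998 0.72 1.241
v -2.982 -1.52 0.879
v -2.925 -1.324 1.715
v -2.143 0.049 0.454
v -2.085 0.245 1.289
v 2.939 -2.282 -2.491
v 3.315 -1.929 -1.736
v 4.245 -2.871 -2.864
v 4.621 -2.518 -2.109
v 4.012 -3.198 -2.042
v 3.205 -2.834 -1.812
v 4.355 -1.966 -2.788
v 3.548 -1.602 -2.558
v 4.19 -1.734 -1.919
v 3.978 -2.495 -1.458
v 3.582 -2.305 -3.142
v 3.37 -3.066 -2.681
v 3.013 -2.054 -2.081
v 4.547 -2.746 -2.519
v 4.19 -3.146 -2.48
v 4.411 -2.938 -2.036
v 2.948 -2.586 -2.125
v 3.169 -2.378 -1.681
v 3.579 -3.124 -1.861
v 4.391 -2.422 -2.919
v 4.612 -2.214 -2.475
v 3.149 -1.862 -2.564
v 3.37 -1.654 -2.12
v 3.981 -1.676 -2.739
v 3.747 -1.731 -1.744
v 4.515 -2.078 -1.964
v 4.358 -1.753 -2.363
v 3.884 -1.539 -2.228
v 3.623 -2.179 -1.473
v 4.39 -2.525 -1.693
v 4.033 -2.925 -1.654
v 3.559 -2.711 -1.518
v 4.137 -2.064 -1.581
v 3.17 -2.275 -2.907
v 3.937 -2.621 -3.127
v 4.001 -2.089 -3.082
v 3.527 -1.875 -2.946
v 3.045 -2.722 -2.636
v 3.813 -3.069 -2.856
v 3.676 -3.261 -2.372
v 3.202 -3.047 -2.237
v 3.423 -2.736 -3.019
v -1.477 -2.967 0.243
v -2.166 -3.297 0.772
v -0.667 -1.96 1.924
v -1.357 -2.291 2.453
v -0.803 -3.949 0.507
v -1.493 -4.28 1.036
v 0.006 -2.943 2.188
v -0.683 -3.273 2.717
v -0.897 -2.764 -1.439
v -0.268 -2.197 -1.744
v -0.223 -3.136 -0.741
v -0.547 -1.941 -1.337
v -0.96 -1.998 -0.969
v -1.349 -2.349 -0.781
v -1.566 -2.857 -0.844
v -1.526 -3.33 -1.134
v -1.247 -3.587 -1.541
v -0.834 -3.529 -1.909
v -0.445 -3.179 -2.097
v -0.229 -2.67 -2.035
f 2 4 1
f 5 2 1
f 1 4 3
f 3 5 1
f 2 8 4
f 6 2 5
f 6 8 2
f 4 8 3
f 7 5 3
f 3 8 7
f 7 6 5
f 8 6 7
f 10 12 9
f 13 10 9
f 9 12 11
f 11 13 9
f 10 16 12
f 14 10 13
f 14 16 10
f 12 16 11
f 15 13 11
f 11 16 15
f 15 14 13
f 16 14 15
f 17 54 33
f 54 28 57
f 33 57 22
f 54 57 33
f 17 33 29
f 33 22 34
f 29 34 18
f 33 34 29
f 17 29 38
f 29 18 39
f 38 39 24
f 29 39 38
f 17 38 50
f 38 24 53
f 50 53 27
f 38 53 50
f 17 50 54
f 50 27 58
f 54 58 28
f 50 58 54
f 18 34 45
f 34 22 48
f 45 48 26
f 34 48 45
f 22 57 35
f 57 28 56
f 35 56 21
f 57 56 35
f 28 58 55
f 58 27 51
f 55 51 19
f 58 51 55
f 27 53 52
f 53 24 40
f 52 40 23
f 53 40 52
f 24 39 44
f 39 18 41
f 44 41 25
f 39 41 44
f 20 46 32
f 46 26 47
f 32 47 21
f 46 47 32
f 20 32 30
f 32 21 31
f 30 31 19
f 32 31 30
f 20 30 37
f 30 19 36
f 37 36 23
f 30 36 37
f 20 37 42
f 37 23 43
f 42 43 25
f 37 43 42
f 20 42 46
f 42 25 49
f 46 49 26
f 42 49 46
f 21 47 35
f 47 26 48
f 35 48 22
f 47 48 35
f 19 31 55
f 31 21 56
f 55 56 28
f 31 56 55
f 23 36 52
f 36 19 51
f 52 51 27
f 36 51 52
f 25 43 44
f 43 23 40
f 44 40 24
f 43 40 44
f 26 49 45
f 49 25 41
f 45 41 18
f 49 41 45
f 60 62 59
f 63 60 59
f 59 62 61
f 61 63 59
f 60 66 62
f 64 60 63
f 64 66 60
f 62 66 61
f 65 63 61
f 61 66 65
f 65 64 63
f 66 64 65
f 68 67 70
f 68 70 69
f 70 67 71
f 70 71 69
f 71 67 72
f 71 72 69
f 72 67 73
f 72 73 69
f 73 67 74
f 73 74 69
f 74 67 75
f 74 75 69
f 75 67 76
f 75 76 69
f 76 67 77
f 76 77 69
f 77 67 78
f 77 78 69
f 78 67 68
f 78 68 69

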